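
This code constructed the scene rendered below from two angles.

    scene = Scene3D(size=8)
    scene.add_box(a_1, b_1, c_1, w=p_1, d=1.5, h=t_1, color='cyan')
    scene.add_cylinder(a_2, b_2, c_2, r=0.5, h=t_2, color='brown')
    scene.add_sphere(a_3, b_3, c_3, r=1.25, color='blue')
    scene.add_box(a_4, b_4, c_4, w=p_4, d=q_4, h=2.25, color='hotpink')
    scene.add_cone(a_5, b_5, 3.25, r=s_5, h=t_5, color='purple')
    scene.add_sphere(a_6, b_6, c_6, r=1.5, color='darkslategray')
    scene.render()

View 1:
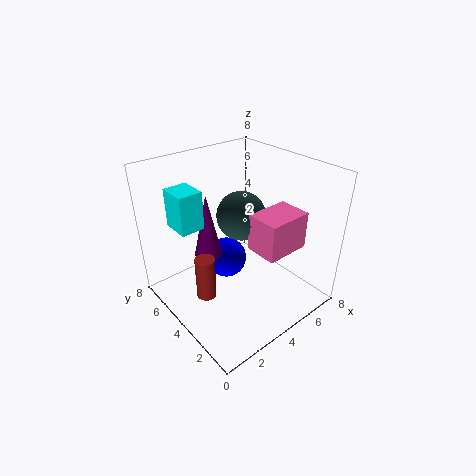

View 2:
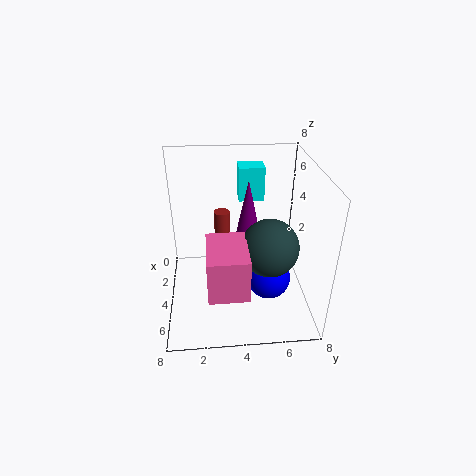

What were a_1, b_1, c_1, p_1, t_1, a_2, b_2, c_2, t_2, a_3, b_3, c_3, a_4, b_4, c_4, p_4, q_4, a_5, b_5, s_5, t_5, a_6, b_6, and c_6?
a_1 = 0.75; b_1 = 4.25; c_1 = 5.25; p_1 = 1.25; t_1 = 2; a_2 = 1.25; b_2 = 3.25; c_2 = 2; t_2 = 2.25; a_3 = 4.5; b_3 = 5.75; c_3 = 1.5; a_4 = 5; b_4 = 2.25; c_4 = 2.75; p_4 = 2.75; q_4 = 2; a_5 = 2.5; b_5 = 4.75; s_5 = 0.75; t_5 = 3.5; a_6 = 5.5; b_6 = 5.5; c_6 = 4.25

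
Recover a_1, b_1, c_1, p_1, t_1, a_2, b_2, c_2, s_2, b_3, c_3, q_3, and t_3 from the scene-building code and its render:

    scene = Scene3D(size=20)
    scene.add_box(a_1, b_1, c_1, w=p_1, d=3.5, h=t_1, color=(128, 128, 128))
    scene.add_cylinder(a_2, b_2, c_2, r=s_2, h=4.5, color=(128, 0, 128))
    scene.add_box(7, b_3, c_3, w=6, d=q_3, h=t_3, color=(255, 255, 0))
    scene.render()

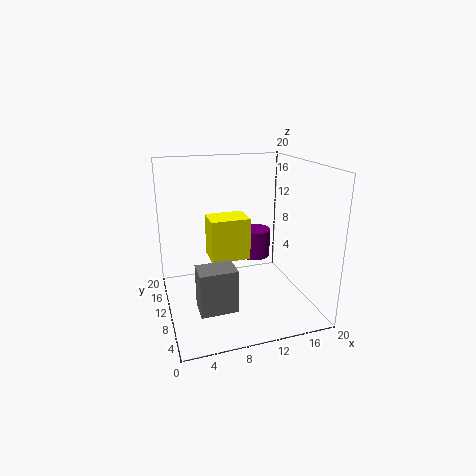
a_1 = 3.5
b_1 = 5
c_1 = 1.5
p_1 = 5
t_1 = 6
a_2 = 15
b_2 = 16.5
c_2 = 4
s_2 = 2.5
b_3 = 13
c_3 = 5
q_3 = 4.5
t_3 = 6.5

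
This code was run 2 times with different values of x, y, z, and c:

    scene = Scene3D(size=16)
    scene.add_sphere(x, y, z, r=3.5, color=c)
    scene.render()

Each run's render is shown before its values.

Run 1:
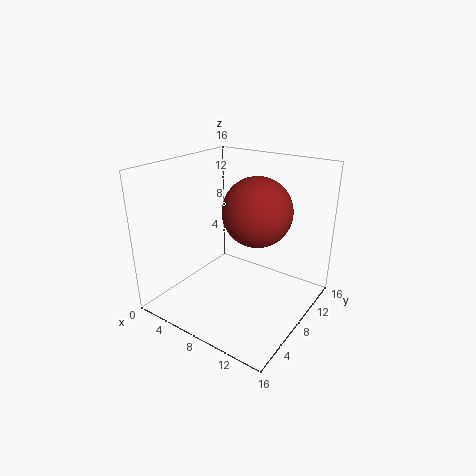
x = 11
y = 7
z = 12
c = 'brown'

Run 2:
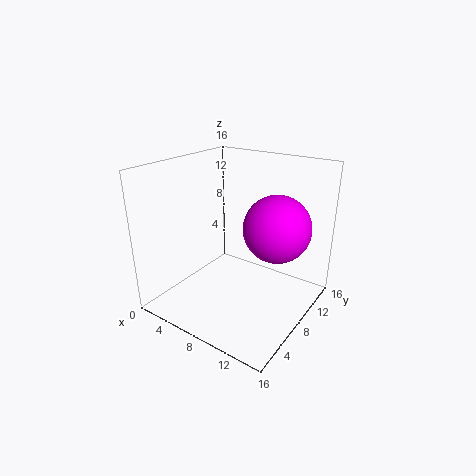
x = 12.5
y = 8.5
z = 10
c = 'magenta'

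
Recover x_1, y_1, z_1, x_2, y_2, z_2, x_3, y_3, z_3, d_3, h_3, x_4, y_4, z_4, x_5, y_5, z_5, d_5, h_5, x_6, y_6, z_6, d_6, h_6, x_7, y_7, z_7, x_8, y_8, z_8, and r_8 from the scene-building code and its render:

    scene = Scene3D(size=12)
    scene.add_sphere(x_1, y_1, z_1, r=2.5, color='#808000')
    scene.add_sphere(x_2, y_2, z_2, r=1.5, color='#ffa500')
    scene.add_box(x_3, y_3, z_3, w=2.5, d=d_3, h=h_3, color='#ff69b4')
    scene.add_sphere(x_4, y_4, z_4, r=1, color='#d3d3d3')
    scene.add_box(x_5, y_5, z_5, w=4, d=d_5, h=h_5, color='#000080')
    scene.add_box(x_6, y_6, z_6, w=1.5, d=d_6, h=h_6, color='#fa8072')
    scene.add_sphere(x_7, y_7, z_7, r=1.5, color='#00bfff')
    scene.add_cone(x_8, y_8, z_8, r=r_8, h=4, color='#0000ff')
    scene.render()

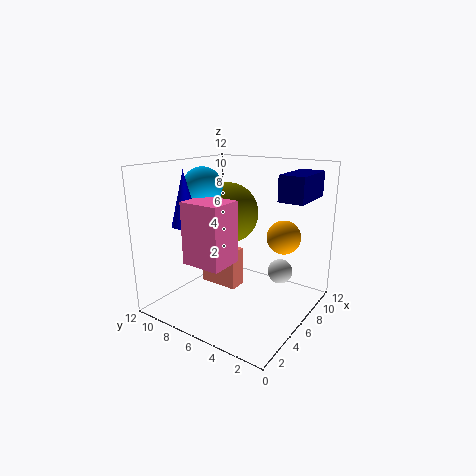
x_1 = 6, y_1 = 7, z_1 = 8, x_2 = 9.5, y_2 = 3.5, z_2 = 5.5, x_3 = 0.5, y_3 = 4, z_3 = 5.5, d_3 = 3, h_3 = 4.5, x_4 = 7, y_4 = 2.5, z_4 = 3.5, x_5 = 6, y_5 = 0.5, z_5 = 9.5, d_5 = 2, h_5 = 2, x_6 = 6, y_6 = 6.5, z_6 = 1, d_6 = 3.5, h_6 = 3.5, x_7 = 3.5, y_7 = 7.5, z_7 = 10.5, x_8 = 1.5, y_8 = 7.5, z_8 = 8, r_8 = 1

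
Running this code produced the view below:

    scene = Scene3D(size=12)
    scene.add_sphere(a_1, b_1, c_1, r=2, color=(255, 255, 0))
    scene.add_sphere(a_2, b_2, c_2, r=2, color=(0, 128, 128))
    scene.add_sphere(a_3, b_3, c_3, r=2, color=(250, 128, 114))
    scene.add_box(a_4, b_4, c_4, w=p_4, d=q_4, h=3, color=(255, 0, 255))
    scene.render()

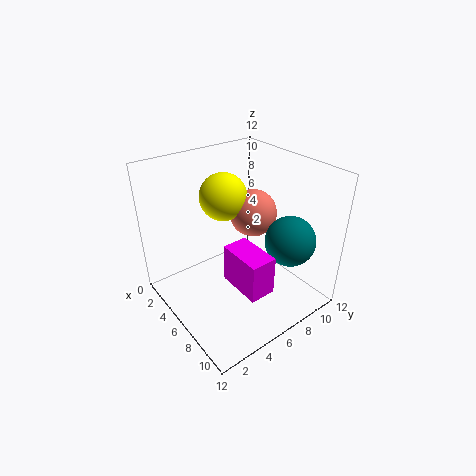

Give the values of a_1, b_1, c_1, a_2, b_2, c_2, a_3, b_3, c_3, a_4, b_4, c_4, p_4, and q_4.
a_1 = 4, b_1 = 6, c_1 = 9, a_2 = 9.5, b_2 = 8.5, c_2 = 6.5, a_3 = 5.5, b_3 = 8, c_3 = 7.5, a_4 = 7.5, b_4 = 3.5, c_4 = 4, p_4 = 3.5, q_4 = 2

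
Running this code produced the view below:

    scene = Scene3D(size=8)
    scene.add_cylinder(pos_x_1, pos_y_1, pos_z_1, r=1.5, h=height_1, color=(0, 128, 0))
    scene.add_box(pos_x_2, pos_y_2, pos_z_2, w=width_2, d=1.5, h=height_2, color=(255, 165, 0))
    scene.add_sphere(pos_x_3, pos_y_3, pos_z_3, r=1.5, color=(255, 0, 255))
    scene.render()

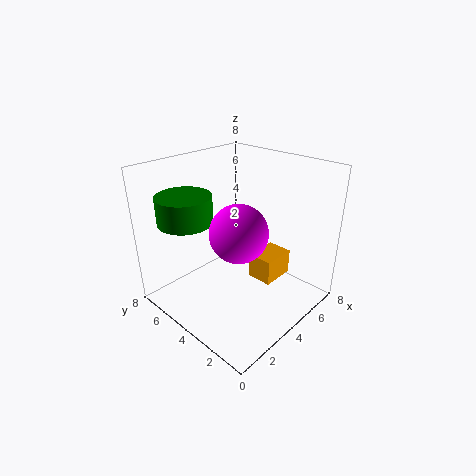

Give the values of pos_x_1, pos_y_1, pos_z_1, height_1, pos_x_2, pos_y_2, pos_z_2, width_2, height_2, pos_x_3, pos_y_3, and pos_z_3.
pos_x_1 = 2; pos_y_1 = 6; pos_z_1 = 5; height_1 = 1.5; pos_x_2 = 5; pos_y_2 = 2.5; pos_z_2 = 1; width_2 = 2; height_2 = 1.5; pos_x_3 = 3; pos_y_3 = 3; pos_z_3 = 5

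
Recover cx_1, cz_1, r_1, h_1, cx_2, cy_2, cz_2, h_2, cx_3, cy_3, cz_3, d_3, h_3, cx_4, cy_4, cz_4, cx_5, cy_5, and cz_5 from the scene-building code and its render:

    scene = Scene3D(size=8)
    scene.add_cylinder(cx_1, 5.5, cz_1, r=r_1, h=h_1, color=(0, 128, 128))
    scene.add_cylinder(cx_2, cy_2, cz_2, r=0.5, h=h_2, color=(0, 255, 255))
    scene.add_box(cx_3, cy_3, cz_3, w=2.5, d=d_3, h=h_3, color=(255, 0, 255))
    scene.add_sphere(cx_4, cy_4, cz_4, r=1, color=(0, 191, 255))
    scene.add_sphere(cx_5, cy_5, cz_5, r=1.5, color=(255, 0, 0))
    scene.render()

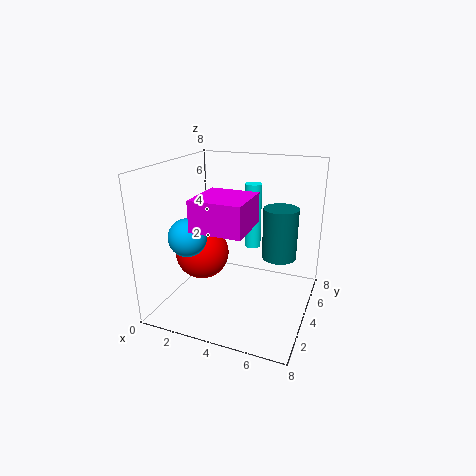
cx_1 = 6, cz_1 = 2.5, r_1 = 1, h_1 = 3, cx_2 = 4, cy_2 = 6.5, cz_2 = 2.5, h_2 = 4, cx_3 = 3, cy_3 = 0.5, cz_3 = 5.5, d_3 = 2.5, h_3 = 1.5, cx_4 = 2, cy_4 = 2, cz_4 = 4.5, cx_5 = 2, cy_5 = 3.5, cz_5 = 3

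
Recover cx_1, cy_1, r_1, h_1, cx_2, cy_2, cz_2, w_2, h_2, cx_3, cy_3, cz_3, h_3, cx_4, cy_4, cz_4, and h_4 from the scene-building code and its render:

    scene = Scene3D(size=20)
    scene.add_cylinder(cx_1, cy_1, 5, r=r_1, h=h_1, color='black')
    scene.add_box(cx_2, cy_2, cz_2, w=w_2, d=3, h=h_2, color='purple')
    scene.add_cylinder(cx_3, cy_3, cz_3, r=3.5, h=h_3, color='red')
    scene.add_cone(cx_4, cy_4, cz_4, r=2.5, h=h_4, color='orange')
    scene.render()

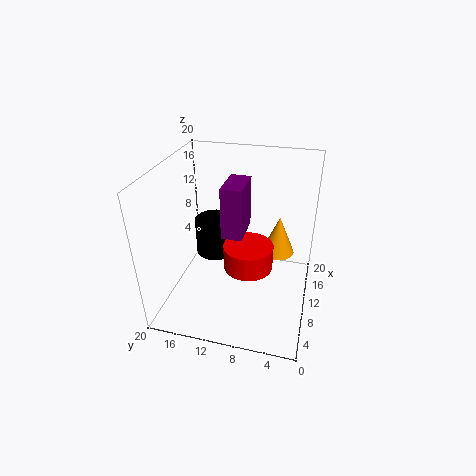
cx_1 = 13.5; cy_1 = 14.5; r_1 = 3; h_1 = 5.5; cx_2 = 10; cy_2 = 9.5; cz_2 = 9.5; w_2 = 5.5; h_2 = 7.5; cx_3 = 10; cy_3 = 8.5; cz_3 = 5.5; h_3 = 3.5; cx_4 = 15.5; cy_4 = 5; cz_4 = 5; h_4 = 6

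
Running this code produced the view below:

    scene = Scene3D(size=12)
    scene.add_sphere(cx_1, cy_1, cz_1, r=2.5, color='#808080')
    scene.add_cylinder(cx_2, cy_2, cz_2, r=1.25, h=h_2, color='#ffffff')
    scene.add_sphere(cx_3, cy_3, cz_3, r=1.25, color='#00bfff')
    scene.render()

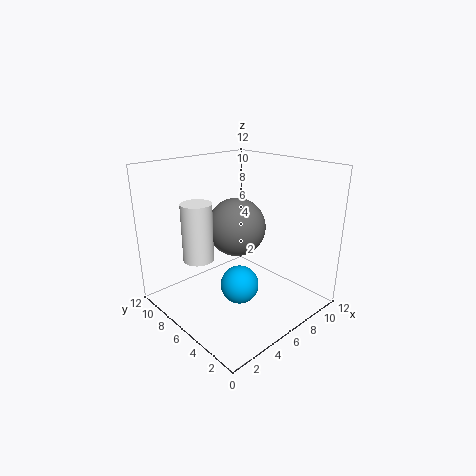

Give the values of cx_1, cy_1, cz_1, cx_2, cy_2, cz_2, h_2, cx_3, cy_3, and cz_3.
cx_1 = 6.75
cy_1 = 7
cz_1 = 6.5
cx_2 = 3
cy_2 = 7.5
cz_2 = 4.5
h_2 = 4.75
cx_3 = 2
cy_3 = 1.5
cz_3 = 5.25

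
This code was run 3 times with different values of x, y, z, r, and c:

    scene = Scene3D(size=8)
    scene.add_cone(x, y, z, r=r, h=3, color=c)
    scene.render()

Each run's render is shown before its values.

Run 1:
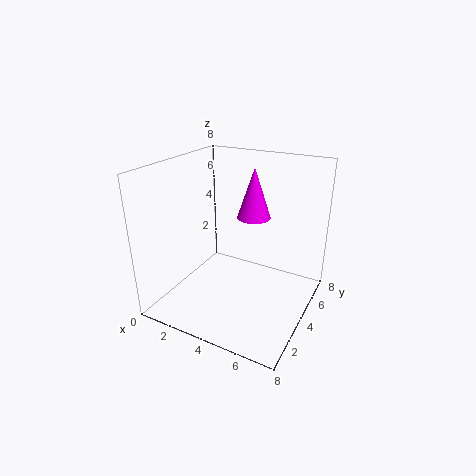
x = 4
y = 6
z = 4.5
r = 1
c = 'magenta'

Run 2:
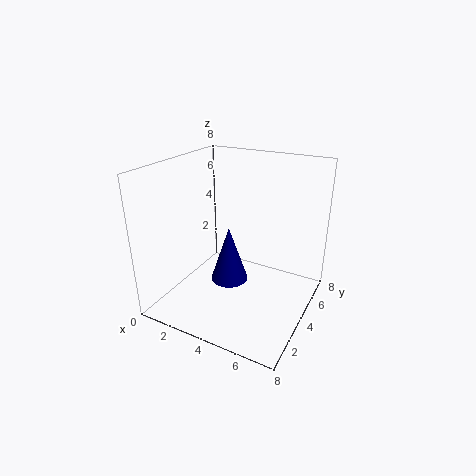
x = 4
y = 3
z = 2
r = 1
c = 'navy'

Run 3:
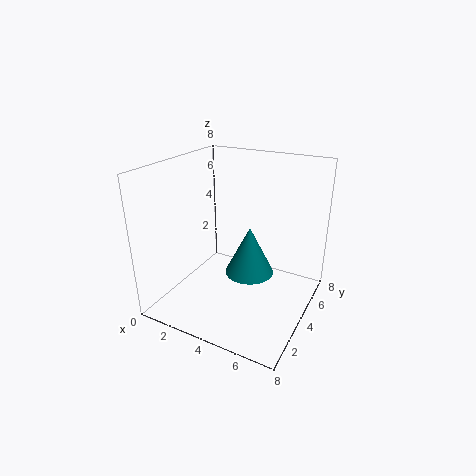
x = 4
y = 5.5
z = 1
r = 1.5
c = 'teal'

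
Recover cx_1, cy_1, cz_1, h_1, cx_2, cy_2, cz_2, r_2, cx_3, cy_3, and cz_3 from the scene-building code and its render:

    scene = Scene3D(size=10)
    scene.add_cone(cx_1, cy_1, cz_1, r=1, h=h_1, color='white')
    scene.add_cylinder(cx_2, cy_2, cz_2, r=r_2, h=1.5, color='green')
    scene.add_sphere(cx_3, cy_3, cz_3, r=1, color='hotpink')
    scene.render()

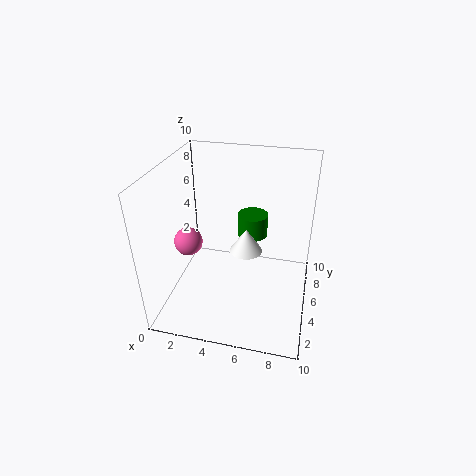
cx_1 = 6
cy_1 = 3
cz_1 = 5.5
h_1 = 1.5
cx_2 = 6
cy_2 = 5
cz_2 = 5.5
r_2 = 1
cx_3 = 1.5
cy_3 = 4.5
cz_3 = 4.5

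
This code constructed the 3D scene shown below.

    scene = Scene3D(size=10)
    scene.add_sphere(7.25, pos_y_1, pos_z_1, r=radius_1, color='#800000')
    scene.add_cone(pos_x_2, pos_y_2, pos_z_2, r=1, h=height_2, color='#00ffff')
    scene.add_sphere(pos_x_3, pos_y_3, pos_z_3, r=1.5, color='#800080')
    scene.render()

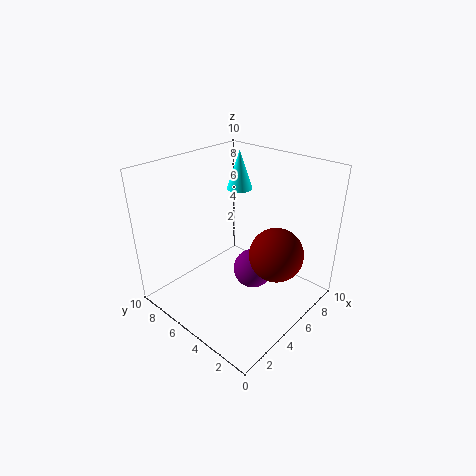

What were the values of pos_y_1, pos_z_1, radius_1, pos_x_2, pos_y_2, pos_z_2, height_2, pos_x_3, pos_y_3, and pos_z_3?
pos_y_1 = 3.25, pos_z_1 = 3.25, radius_1 = 2, pos_x_2 = 8.25, pos_y_2 = 7.75, pos_z_2 = 7, height_2 = 3, pos_x_3 = 6.75, pos_y_3 = 5, pos_z_3 = 1.5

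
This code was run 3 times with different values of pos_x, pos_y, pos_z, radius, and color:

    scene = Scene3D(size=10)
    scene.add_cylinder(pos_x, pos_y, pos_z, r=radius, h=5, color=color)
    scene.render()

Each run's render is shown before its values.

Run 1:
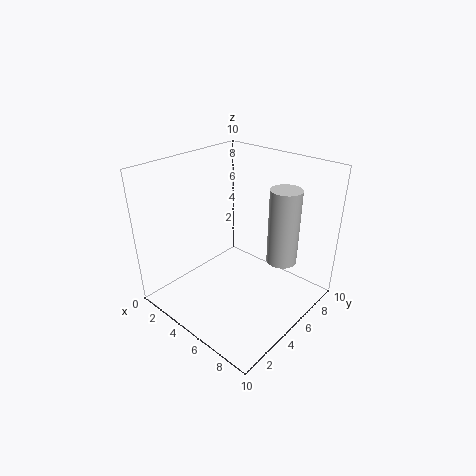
pos_x = 8
pos_y = 6
pos_z = 4
radius = 1
color = 'lightgray'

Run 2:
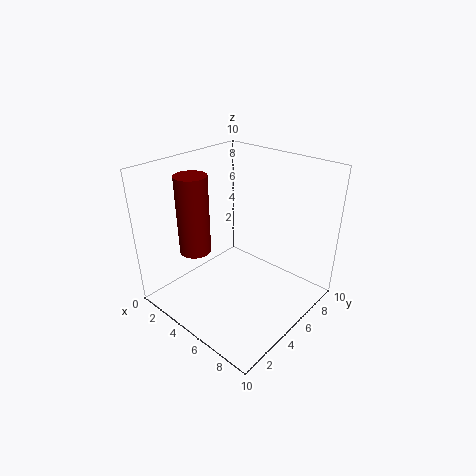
pos_x = 4
pos_y = 2
pos_z = 5
radius = 1
color = 'maroon'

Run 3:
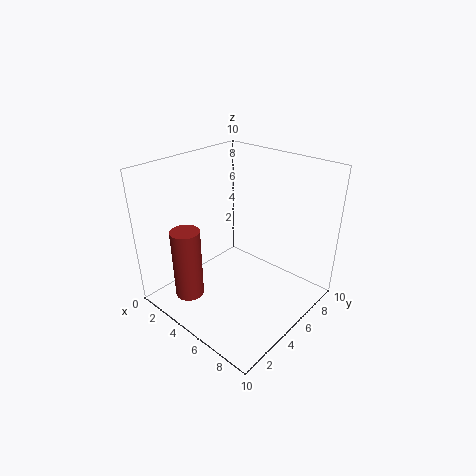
pos_x = 3
pos_y = 2
pos_z = 1
radius = 1
color = 'brown'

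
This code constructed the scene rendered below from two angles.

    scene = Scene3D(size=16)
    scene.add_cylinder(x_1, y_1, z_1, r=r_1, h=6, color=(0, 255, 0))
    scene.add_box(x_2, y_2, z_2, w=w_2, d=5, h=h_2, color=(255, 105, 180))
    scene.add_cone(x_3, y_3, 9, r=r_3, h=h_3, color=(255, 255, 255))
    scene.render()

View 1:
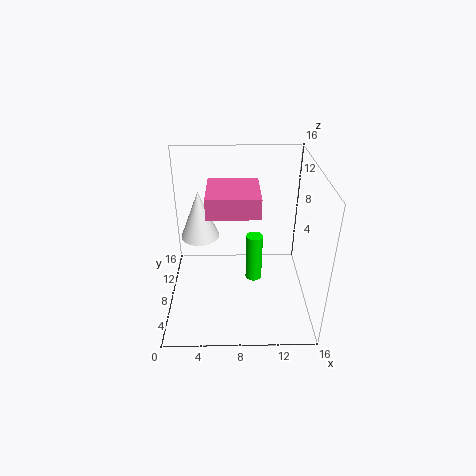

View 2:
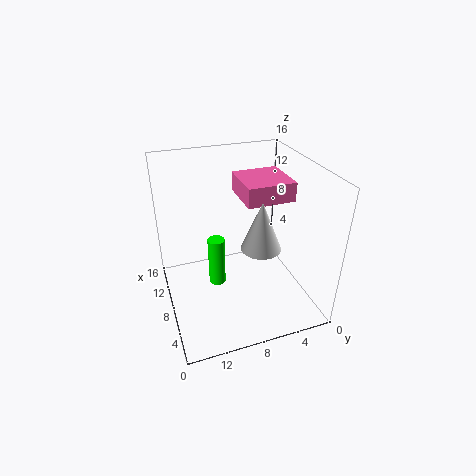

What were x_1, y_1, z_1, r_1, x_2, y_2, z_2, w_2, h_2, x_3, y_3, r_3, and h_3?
x_1 = 10
y_1 = 10
z_1 = 1
r_1 = 1
x_2 = 5
y_2 = 3
z_2 = 13
w_2 = 5
h_2 = 2
x_3 = 4
y_3 = 7
r_3 = 2
h_3 = 5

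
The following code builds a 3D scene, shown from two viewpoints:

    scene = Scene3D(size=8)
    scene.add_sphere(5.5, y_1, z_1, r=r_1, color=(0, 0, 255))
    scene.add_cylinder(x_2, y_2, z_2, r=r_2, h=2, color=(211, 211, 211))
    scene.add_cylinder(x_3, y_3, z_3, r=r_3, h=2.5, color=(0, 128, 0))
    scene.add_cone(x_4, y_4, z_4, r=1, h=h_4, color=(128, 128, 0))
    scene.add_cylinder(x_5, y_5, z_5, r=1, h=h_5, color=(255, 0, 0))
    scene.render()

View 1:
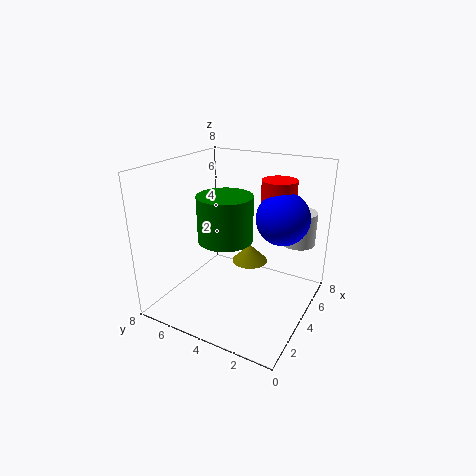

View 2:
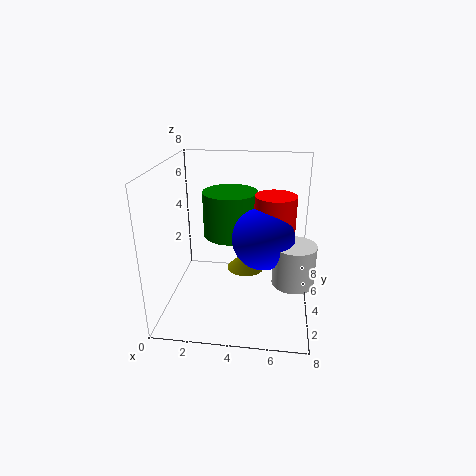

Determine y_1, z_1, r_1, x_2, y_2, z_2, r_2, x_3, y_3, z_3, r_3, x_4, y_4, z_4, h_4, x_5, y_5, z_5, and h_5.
y_1 = 2, z_1 = 5, r_1 = 1.5, x_2 = 7, y_2 = 1.5, z_2 = 3, r_2 = 1, x_3 = 3.5, y_3 = 4.5, z_3 = 4, r_3 = 1.5, x_4 = 4.5, y_4 = 3.5, z_4 = 2.5, h_4 = 1, x_5 = 6, y_5 = 2.5, z_5 = 4.5, h_5 = 2.5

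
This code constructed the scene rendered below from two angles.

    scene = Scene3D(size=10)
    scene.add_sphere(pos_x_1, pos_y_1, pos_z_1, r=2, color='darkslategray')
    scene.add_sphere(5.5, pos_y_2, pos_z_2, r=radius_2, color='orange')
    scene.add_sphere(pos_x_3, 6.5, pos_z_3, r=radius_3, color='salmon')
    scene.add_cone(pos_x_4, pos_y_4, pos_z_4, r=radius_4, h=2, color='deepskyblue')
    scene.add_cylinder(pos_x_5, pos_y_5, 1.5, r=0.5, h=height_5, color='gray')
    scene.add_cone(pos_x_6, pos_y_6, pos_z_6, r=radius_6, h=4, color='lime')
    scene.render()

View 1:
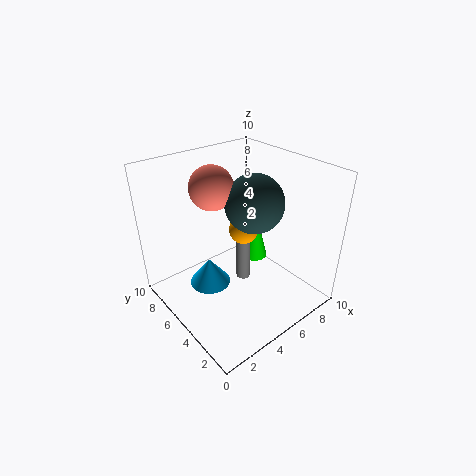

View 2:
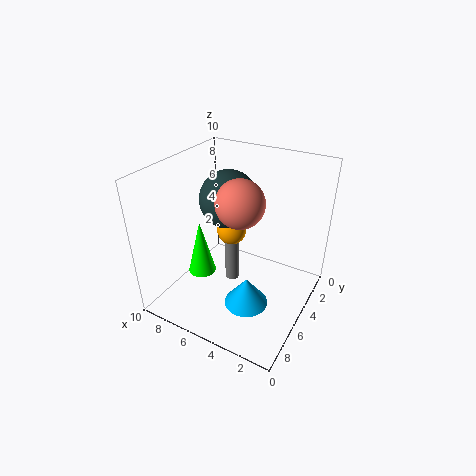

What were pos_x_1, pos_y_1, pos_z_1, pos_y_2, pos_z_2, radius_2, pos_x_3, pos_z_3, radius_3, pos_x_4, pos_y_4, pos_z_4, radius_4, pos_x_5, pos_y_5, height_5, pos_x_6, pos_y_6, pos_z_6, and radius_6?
pos_x_1 = 6
pos_y_1 = 4.5
pos_z_1 = 7.5
pos_y_2 = 5
pos_z_2 = 5.5
radius_2 = 1
pos_x_3 = 4
pos_z_3 = 8.5
radius_3 = 1.5
pos_x_4 = 3.5
pos_y_4 = 6.5
pos_z_4 = 1
radius_4 = 1.5
pos_x_5 = 5.5
pos_y_5 = 5
height_5 = 3.5
pos_x_6 = 7.5
pos_y_6 = 6
pos_z_6 = 2
radius_6 = 1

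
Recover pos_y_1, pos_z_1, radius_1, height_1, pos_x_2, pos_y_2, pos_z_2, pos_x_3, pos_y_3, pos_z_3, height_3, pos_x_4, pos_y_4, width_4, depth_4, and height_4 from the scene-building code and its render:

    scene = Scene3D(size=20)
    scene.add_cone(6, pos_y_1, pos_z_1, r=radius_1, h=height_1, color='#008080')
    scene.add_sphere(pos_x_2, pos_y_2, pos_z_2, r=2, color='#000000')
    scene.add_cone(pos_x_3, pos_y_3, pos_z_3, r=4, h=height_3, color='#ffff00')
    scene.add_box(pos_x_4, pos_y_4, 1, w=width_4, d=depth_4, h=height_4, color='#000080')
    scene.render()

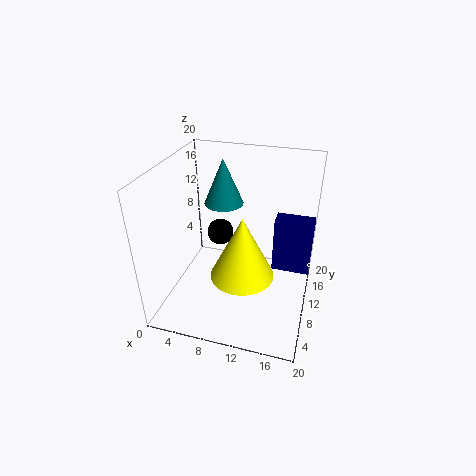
pos_y_1 = 16, pos_z_1 = 12, radius_1 = 3, height_1 = 7, pos_x_2 = 6, pos_y_2 = 14, pos_z_2 = 8, pos_x_3 = 12, pos_y_3 = 5, pos_z_3 = 8, height_3 = 8, pos_x_4 = 14, pos_y_4 = 16, width_4 = 6, depth_4 = 3, height_4 = 9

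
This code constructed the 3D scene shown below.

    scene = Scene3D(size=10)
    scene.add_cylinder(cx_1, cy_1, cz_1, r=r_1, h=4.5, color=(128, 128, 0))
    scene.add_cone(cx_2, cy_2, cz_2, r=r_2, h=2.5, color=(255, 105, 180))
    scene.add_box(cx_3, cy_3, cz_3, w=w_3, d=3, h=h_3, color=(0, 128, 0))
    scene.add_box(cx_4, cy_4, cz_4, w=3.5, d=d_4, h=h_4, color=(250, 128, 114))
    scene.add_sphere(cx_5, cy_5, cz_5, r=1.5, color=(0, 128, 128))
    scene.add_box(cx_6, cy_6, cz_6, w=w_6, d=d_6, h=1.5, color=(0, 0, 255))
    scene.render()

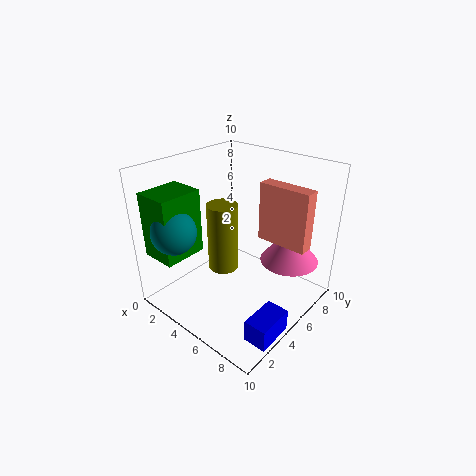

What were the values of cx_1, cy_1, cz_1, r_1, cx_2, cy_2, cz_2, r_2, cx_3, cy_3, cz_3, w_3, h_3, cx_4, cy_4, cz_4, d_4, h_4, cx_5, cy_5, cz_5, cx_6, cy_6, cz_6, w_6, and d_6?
cx_1 = 5; cy_1 = 3.5; cz_1 = 3.5; r_1 = 1; cx_2 = 8; cy_2 = 7; cz_2 = 3.5; r_2 = 2; cx_3 = 0.5; cy_3 = 0.5; cz_3 = 4; w_3 = 2.5; h_3 = 4.5; cx_4 = 6; cy_4 = 6; cz_4 = 5; d_4 = 1; h_4 = 4; cx_5 = 2.5; cy_5 = 1.5; cz_5 = 6; cx_6 = 8.5; cy_6 = 1.5; cz_6 = 0.5; w_6 = 1.5; d_6 = 2.5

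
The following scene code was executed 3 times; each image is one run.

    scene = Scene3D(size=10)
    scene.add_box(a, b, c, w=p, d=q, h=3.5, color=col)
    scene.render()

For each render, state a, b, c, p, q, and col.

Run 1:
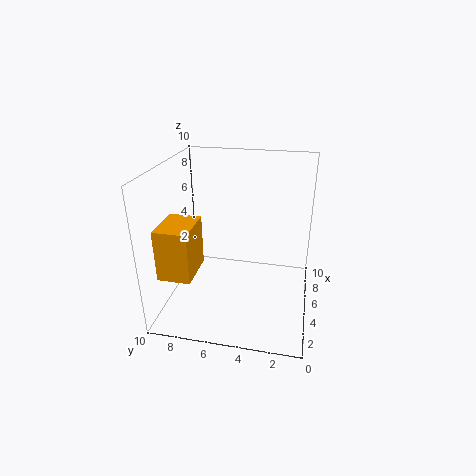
a = 1.75; b = 7.5; c = 3; p = 3; q = 2.25; col = 'orange'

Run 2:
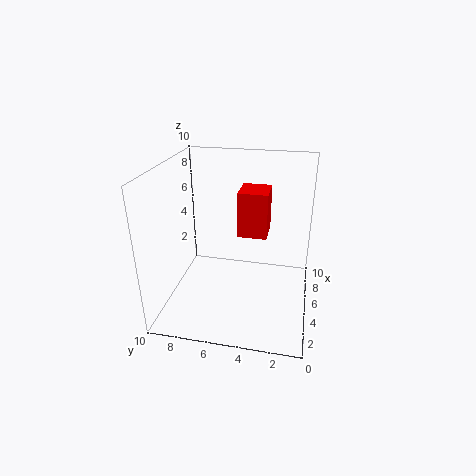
a = 7; b = 3.25; c = 4; p = 2.5; q = 2.25; col = 'red'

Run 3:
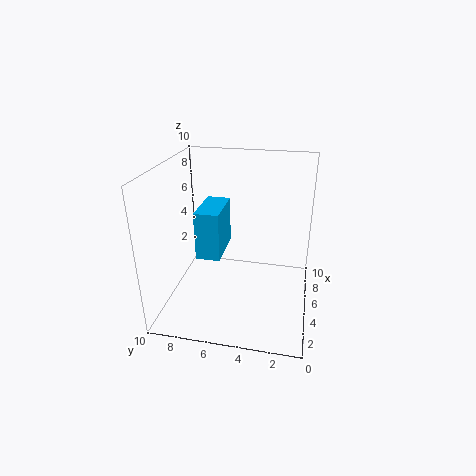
a = 4.5; b = 6.25; c = 3.25; p = 3.5; q = 1.75; col = 'deepskyblue'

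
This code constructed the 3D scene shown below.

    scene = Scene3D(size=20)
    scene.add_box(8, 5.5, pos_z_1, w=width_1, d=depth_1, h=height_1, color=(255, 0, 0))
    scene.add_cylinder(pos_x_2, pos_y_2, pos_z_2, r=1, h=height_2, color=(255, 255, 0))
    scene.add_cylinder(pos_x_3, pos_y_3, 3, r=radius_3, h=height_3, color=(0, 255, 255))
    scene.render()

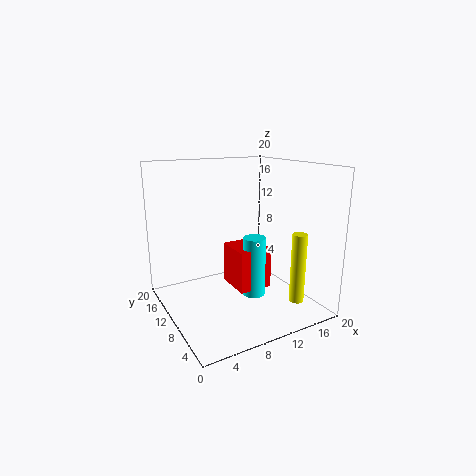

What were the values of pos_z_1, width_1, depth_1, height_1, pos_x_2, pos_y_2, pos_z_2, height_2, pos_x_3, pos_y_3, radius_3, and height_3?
pos_z_1 = 4; width_1 = 4.5; depth_1 = 5; height_1 = 5.5; pos_x_2 = 15.5; pos_y_2 = 3.5; pos_z_2 = 2; height_2 = 9.5; pos_x_3 = 10.5; pos_y_3 = 6.5; radius_3 = 1.5; height_3 = 8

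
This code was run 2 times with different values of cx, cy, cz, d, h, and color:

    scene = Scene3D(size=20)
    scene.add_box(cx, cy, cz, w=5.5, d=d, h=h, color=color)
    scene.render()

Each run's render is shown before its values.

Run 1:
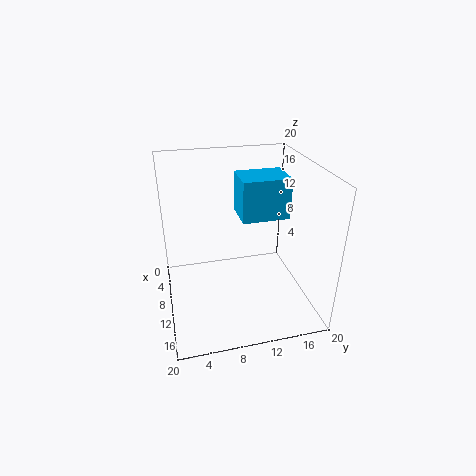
cx = 3.5
cy = 11
cz = 11.5
d = 7
h = 6
color = 'deepskyblue'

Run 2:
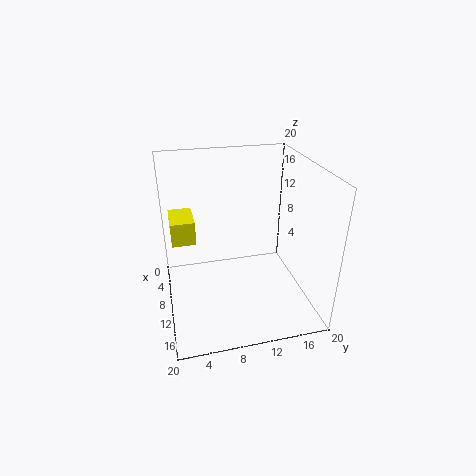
cx = 1.5
cy = 1
cz = 8
d = 3.5
h = 3.5
color = 'yellow'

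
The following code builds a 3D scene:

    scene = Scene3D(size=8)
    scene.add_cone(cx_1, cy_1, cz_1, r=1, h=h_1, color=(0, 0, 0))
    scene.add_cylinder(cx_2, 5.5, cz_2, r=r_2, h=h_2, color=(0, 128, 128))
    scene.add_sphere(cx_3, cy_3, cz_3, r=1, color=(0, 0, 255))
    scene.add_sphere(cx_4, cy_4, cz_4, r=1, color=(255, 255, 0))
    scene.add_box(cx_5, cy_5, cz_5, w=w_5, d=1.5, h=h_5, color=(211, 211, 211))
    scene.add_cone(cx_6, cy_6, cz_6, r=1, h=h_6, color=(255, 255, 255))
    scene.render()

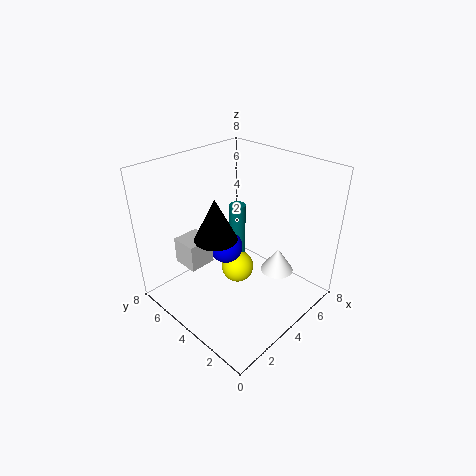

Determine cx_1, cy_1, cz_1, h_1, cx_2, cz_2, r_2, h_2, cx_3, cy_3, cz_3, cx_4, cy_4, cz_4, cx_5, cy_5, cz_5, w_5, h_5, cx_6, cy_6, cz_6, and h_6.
cx_1 = 1.5; cy_1 = 3; cz_1 = 5.5; h_1 = 2; cx_2 = 5.5; cz_2 = 1.5; r_2 = 0.5; h_2 = 3.5; cx_3 = 4.5; cy_3 = 5.5; cz_3 = 2.5; cx_4 = 5; cy_4 = 5; cz_4 = 1; cx_5 = 1.5; cy_5 = 5; cz_5 = 2.5; w_5 = 1.5; h_5 = 1.5; cx_6 = 6.5; cy_6 = 3; cz_6 = 1; h_6 = 1.5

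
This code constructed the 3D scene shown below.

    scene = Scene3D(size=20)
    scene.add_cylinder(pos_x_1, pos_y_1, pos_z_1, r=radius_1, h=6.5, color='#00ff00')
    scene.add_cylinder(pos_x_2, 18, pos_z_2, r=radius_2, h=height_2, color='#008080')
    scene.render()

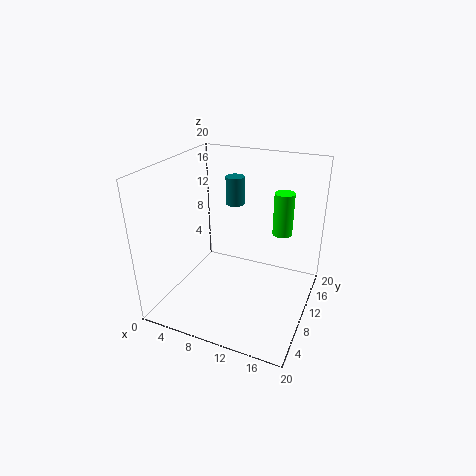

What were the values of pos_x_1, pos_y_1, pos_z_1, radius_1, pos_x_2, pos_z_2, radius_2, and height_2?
pos_x_1 = 14.5
pos_y_1 = 16.5
pos_z_1 = 8.5
radius_1 = 1.5
pos_x_2 = 6
pos_z_2 = 11.5
radius_2 = 1.5
height_2 = 4.5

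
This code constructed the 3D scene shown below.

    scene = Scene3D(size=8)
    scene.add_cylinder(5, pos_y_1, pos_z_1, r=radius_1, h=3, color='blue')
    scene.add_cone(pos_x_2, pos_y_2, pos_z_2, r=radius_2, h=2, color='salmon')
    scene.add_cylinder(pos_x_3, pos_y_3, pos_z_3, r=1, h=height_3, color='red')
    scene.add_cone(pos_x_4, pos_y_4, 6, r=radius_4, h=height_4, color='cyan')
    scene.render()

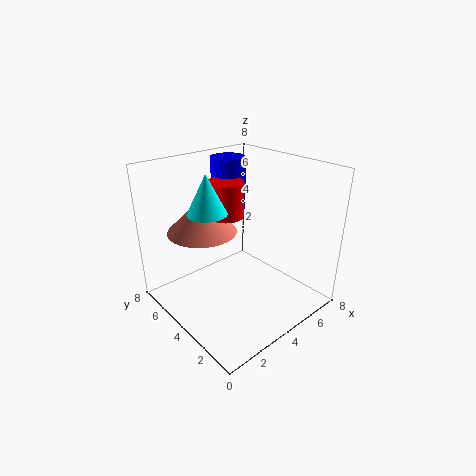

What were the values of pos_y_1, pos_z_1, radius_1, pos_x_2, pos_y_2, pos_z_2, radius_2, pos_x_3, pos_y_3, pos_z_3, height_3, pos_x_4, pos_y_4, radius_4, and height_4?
pos_y_1 = 6
pos_z_1 = 5
radius_1 = 1
pos_x_2 = 3
pos_y_2 = 6
pos_z_2 = 4
radius_2 = 2
pos_x_3 = 4
pos_y_3 = 5
pos_z_3 = 5
height_3 = 2
pos_x_4 = 2
pos_y_4 = 4
radius_4 = 1
height_4 = 2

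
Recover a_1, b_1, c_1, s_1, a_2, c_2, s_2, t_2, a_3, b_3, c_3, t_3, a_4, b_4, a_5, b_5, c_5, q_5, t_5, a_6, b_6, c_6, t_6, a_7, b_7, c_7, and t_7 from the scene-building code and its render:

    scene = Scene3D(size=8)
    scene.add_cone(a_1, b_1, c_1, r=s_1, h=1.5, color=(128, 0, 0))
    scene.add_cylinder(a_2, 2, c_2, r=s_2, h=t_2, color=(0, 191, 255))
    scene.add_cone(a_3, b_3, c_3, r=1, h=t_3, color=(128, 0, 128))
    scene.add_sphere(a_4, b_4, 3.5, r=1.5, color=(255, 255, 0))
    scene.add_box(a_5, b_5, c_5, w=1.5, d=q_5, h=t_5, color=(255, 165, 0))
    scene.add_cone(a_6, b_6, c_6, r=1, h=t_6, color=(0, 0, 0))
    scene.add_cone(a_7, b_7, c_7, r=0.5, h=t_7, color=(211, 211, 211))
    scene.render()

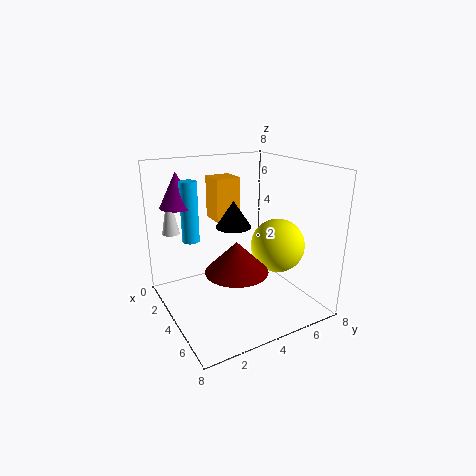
a_1 = 6.5, b_1 = 2.5, c_1 = 3.5, s_1 = 1.5, a_2 = 2, c_2 = 3.5, s_2 = 0.5, t_2 = 3.5, a_3 = 1.5, b_3 = 1.5, c_3 = 5.5, t_3 = 2, a_4 = 5, b_4 = 6, a_5 = 1, b_5 = 3.5, c_5 = 4.5, q_5 = 1.5, t_5 = 2.5, a_6 = 3.5, b_6 = 4, c_6 = 4.5, t_6 = 1.5, a_7 = 1.5, b_7 = 1, c_7 = 4, t_7 = 2.5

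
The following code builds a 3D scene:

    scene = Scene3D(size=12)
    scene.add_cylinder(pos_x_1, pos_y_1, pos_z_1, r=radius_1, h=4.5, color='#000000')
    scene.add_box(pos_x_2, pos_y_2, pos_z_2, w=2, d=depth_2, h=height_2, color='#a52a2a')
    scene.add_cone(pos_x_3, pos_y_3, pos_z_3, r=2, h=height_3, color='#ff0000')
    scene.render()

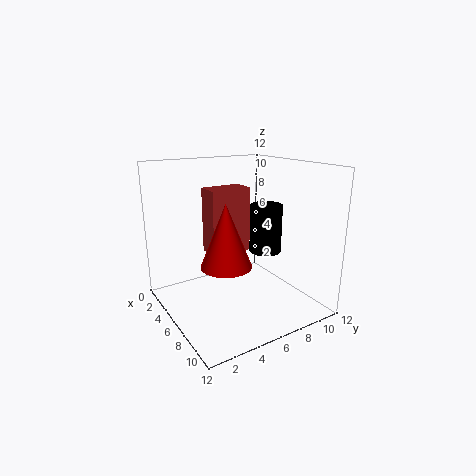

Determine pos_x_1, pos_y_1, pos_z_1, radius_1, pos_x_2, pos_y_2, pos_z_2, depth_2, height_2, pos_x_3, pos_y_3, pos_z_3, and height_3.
pos_x_1 = 4.5, pos_y_1 = 10, pos_z_1 = 3.5, radius_1 = 1.5, pos_x_2 = 3.5, pos_y_2 = 4, pos_z_2 = 4.5, depth_2 = 3.5, height_2 = 5.5, pos_x_3 = 7.5, pos_y_3 = 4, pos_z_3 = 4.5, height_3 = 5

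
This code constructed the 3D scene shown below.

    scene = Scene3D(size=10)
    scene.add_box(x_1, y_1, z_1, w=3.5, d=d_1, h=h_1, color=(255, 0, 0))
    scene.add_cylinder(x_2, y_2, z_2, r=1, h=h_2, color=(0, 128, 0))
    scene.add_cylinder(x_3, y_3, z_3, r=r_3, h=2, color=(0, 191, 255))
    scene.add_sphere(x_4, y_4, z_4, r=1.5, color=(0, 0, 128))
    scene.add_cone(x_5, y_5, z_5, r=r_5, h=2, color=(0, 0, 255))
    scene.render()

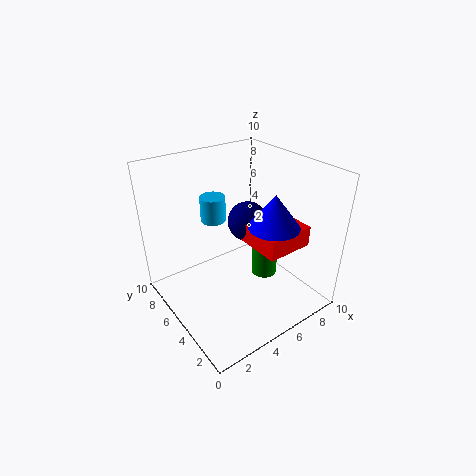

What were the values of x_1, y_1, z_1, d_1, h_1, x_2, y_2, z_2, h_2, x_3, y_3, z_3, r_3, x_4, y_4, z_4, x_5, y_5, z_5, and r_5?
x_1 = 6, y_1 = 2.5, z_1 = 4, d_1 = 3.5, h_1 = 1.5, x_2 = 8, y_2 = 5.5, z_2 = 0.5, h_2 = 3, x_3 = 5.5, y_3 = 9, z_3 = 4.5, r_3 = 1, x_4 = 7, y_4 = 6.5, z_4 = 5, x_5 = 5, y_5 = 1.5, z_5 = 7.5, r_5 = 1.5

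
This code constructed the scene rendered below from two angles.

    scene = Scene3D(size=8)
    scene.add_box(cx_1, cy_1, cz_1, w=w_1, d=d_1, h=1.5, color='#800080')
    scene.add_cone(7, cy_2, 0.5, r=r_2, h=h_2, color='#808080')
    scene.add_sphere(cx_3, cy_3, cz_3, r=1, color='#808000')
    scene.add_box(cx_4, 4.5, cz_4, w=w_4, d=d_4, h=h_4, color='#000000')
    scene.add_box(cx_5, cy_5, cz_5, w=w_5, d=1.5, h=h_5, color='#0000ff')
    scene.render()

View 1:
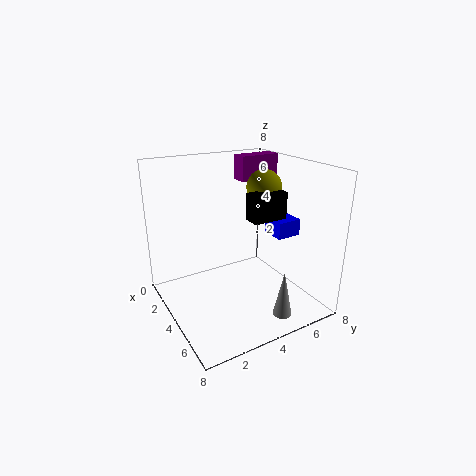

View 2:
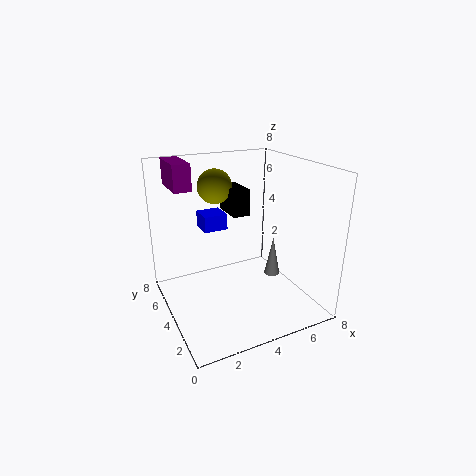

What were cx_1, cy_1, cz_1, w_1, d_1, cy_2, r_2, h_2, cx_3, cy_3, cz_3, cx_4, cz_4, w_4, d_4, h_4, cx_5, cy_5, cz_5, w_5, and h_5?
cx_1 = 1; cy_1 = 5.5; cz_1 = 6.5; w_1 = 1; d_1 = 2.5; cy_2 = 5; r_2 = 0.5; h_2 = 2.5; cx_3 = 3.5; cy_3 = 6; cz_3 = 6.5; cx_4 = 4; cz_4 = 5; w_4 = 1; d_4 = 2; h_4 = 1.5; cx_5 = 3; cy_5 = 6.5; cz_5 = 3.5; w_5 = 1.5; h_5 = 1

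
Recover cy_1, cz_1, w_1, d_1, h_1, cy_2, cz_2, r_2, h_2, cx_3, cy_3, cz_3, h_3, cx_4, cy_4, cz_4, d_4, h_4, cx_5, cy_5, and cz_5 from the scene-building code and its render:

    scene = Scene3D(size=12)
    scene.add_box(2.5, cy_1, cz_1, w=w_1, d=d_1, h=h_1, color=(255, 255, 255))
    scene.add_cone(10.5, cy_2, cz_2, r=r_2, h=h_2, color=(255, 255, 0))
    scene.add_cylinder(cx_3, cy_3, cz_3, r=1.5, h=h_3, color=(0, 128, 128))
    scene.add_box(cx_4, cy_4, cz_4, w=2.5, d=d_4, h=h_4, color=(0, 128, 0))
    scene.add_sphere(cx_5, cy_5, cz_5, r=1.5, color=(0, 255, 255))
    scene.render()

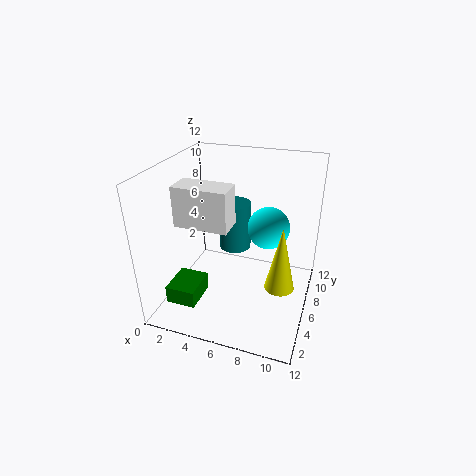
cy_1 = 2
cz_1 = 8.5
w_1 = 4
d_1 = 2
h_1 = 3
cy_2 = 1.5
cz_2 = 5.5
r_2 = 1
h_2 = 4.5
cx_3 = 4.5
cy_3 = 9.5
cz_3 = 3
h_3 = 4.5
cx_4 = 1
cy_4 = 2
cz_4 = 1
d_4 = 3
h_4 = 1.5
cx_5 = 9
cy_5 = 4
cz_5 = 8.5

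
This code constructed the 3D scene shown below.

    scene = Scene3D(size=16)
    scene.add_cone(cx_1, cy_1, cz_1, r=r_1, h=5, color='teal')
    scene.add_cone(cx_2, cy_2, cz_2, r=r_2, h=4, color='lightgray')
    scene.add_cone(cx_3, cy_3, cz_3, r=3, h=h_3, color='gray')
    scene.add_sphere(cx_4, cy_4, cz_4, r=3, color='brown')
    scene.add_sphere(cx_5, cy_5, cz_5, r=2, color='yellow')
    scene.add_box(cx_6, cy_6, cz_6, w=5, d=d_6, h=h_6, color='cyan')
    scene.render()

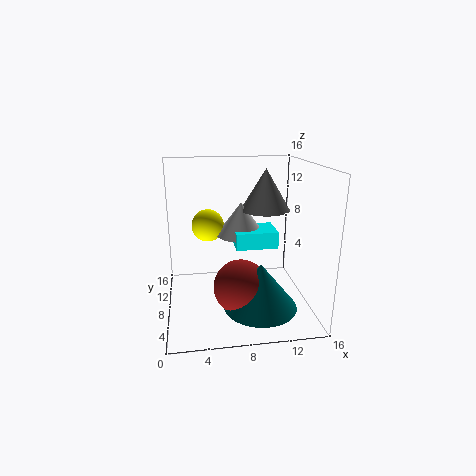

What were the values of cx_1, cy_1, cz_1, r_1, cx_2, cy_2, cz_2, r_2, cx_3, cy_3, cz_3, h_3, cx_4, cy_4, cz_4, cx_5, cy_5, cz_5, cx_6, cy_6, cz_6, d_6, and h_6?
cx_1 = 10; cy_1 = 5; cz_1 = 1; r_1 = 4; cx_2 = 9; cy_2 = 12; cz_2 = 7; r_2 = 3; cx_3 = 12; cy_3 = 12; cz_3 = 10; h_3 = 5; cx_4 = 8; cy_4 = 6; cz_4 = 3; cx_5 = 5; cy_5 = 13; cz_5 = 8; cx_6 = 8; cy_6 = 9; cz_6 = 6; d_6 = 4; h_6 = 2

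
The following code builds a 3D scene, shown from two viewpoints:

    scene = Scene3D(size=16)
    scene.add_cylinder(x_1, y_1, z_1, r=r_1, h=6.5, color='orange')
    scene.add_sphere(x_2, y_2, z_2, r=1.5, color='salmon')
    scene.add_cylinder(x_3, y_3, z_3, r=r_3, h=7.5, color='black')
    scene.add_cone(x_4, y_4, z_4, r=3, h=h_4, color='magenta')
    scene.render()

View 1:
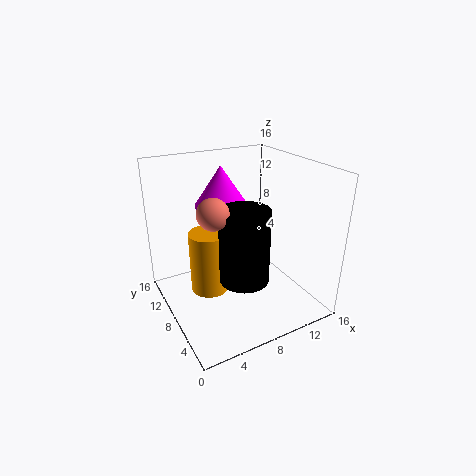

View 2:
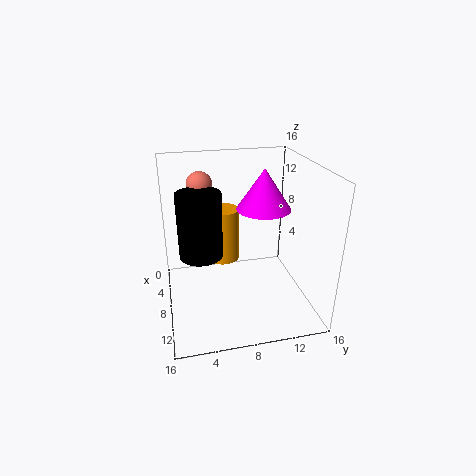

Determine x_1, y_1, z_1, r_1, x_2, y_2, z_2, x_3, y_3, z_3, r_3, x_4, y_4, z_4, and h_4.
x_1 = 4; y_1 = 7; z_1 = 3.5; r_1 = 2; x_2 = 3.5; y_2 = 4.5; z_2 = 13; x_3 = 6.5; y_3 = 4; z_3 = 5.5; r_3 = 2.5; x_4 = 7.5; y_4 = 11; z_4 = 11; h_4 = 4.5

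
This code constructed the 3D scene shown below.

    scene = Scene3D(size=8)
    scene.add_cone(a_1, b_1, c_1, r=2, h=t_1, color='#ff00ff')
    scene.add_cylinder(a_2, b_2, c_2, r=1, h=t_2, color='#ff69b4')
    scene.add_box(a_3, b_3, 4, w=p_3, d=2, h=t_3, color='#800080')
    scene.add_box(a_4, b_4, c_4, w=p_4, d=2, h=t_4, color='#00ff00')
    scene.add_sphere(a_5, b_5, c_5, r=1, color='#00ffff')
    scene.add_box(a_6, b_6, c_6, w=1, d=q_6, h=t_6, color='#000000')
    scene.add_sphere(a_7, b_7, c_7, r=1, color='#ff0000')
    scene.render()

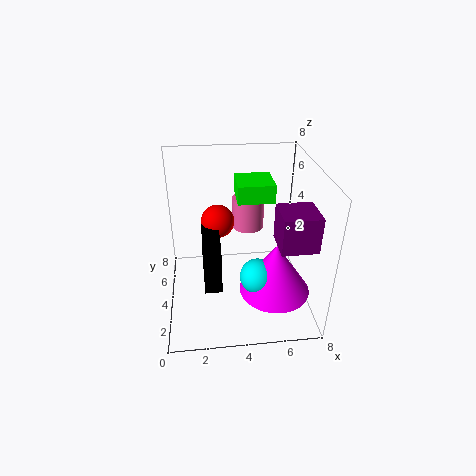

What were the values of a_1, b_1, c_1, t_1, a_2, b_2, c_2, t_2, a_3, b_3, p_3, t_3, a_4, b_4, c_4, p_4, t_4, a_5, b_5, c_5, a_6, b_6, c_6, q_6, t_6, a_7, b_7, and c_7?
a_1 = 6, b_1 = 3, c_1 = 1, t_1 = 3, a_2 = 5, b_2 = 7, c_2 = 3, t_2 = 2, a_3 = 6, b_3 = 2, p_3 = 2, t_3 = 2, a_4 = 4, b_4 = 4, c_4 = 6, p_4 = 2, t_4 = 1, a_5 = 5, b_5 = 3, c_5 = 2, a_6 = 2, b_6 = 3, c_6 = 1, q_6 = 3, t_6 = 3, a_7 = 3, b_7 = 6, c_7 = 4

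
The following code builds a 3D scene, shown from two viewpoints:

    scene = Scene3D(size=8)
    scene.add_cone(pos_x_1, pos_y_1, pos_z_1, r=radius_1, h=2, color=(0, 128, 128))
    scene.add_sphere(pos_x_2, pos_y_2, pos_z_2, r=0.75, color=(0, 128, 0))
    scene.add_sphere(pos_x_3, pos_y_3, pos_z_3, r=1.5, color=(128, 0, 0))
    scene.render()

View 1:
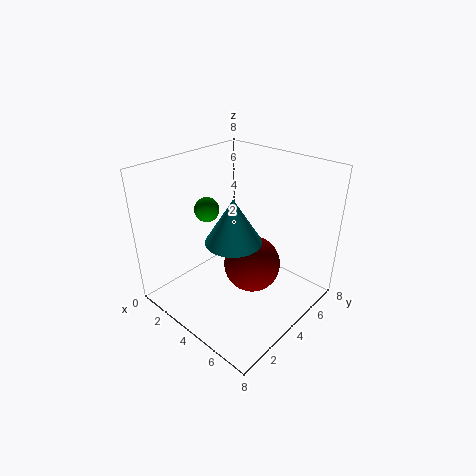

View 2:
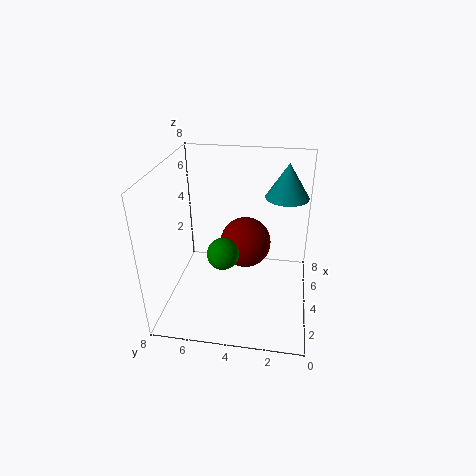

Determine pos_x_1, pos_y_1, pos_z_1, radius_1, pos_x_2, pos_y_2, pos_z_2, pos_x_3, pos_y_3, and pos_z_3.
pos_x_1 = 6; pos_y_1 = 1.5; pos_z_1 = 5.75; radius_1 = 1.25; pos_x_2 = 1.25; pos_y_2 = 4.25; pos_z_2 = 4.75; pos_x_3 = 5.25; pos_y_3 = 3.75; pos_z_3 = 3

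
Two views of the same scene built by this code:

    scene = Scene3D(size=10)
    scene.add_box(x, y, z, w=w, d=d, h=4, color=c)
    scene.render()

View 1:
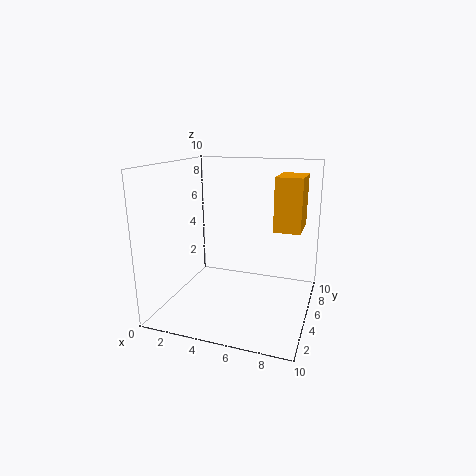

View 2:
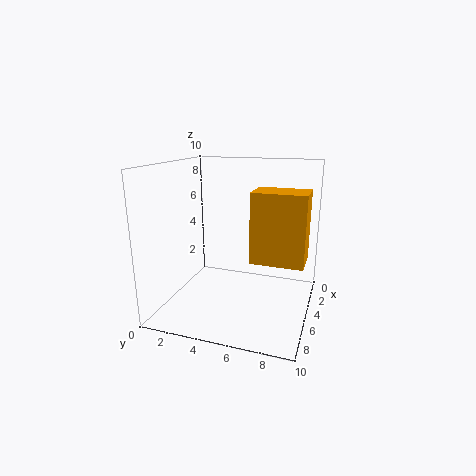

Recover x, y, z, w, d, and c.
x = 7, y = 7, z = 5, w = 2, d = 3, c = 'orange'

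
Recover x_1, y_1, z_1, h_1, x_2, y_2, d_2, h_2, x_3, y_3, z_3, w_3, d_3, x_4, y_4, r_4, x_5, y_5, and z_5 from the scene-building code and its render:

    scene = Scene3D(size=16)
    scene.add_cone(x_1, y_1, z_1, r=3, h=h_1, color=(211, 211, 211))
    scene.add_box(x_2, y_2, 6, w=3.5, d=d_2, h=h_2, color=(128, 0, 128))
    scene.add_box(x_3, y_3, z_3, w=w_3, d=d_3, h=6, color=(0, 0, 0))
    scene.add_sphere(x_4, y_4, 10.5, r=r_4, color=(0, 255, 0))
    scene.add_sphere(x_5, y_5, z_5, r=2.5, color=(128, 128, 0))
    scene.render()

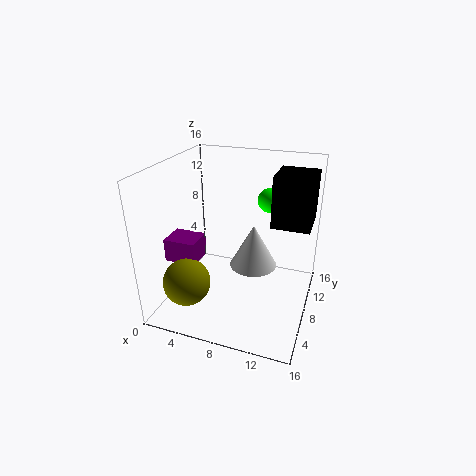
x_1 = 8.5; y_1 = 12.5; z_1 = 2; h_1 = 5.5; x_2 = 1; y_2 = 4; d_2 = 3; h_2 = 2.5; x_3 = 11; y_3 = 10.5; z_3 = 8.5; w_3 = 4.5; d_3 = 5; x_4 = 10; y_4 = 14; r_4 = 1.5; x_5 = 4; y_5 = 3; z_5 = 4.5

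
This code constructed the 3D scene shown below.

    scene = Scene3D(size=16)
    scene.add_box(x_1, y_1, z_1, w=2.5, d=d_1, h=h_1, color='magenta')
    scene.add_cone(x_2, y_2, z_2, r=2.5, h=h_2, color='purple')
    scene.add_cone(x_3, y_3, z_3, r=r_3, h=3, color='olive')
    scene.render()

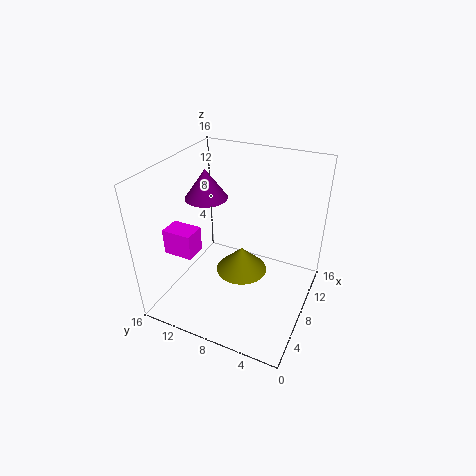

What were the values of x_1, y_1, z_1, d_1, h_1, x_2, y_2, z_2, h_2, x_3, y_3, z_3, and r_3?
x_1 = 5, y_1 = 12.5, z_1 = 5.5, d_1 = 3.5, h_1 = 3, x_2 = 10, y_2 = 13, z_2 = 11, h_2 = 3.5, x_3 = 9, y_3 = 8, z_3 = 3, r_3 = 3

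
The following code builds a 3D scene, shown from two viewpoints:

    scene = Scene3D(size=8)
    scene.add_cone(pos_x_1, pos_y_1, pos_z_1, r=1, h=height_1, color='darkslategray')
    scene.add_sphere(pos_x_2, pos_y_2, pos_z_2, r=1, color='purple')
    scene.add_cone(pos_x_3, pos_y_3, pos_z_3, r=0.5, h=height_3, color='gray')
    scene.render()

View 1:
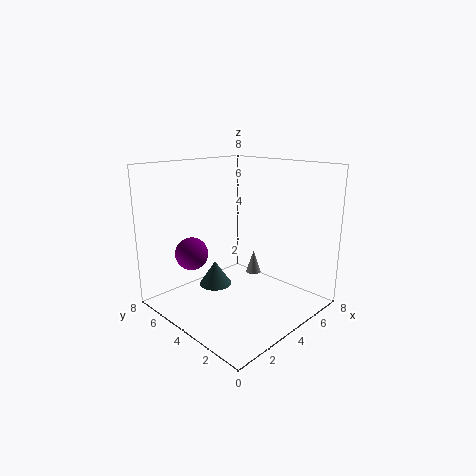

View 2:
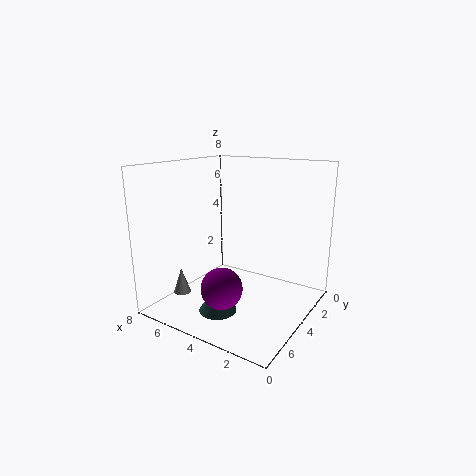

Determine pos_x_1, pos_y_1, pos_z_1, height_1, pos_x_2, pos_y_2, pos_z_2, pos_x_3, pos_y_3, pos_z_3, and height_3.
pos_x_1 = 4, pos_y_1 = 6, pos_z_1 = 0.5, height_1 = 1.5, pos_x_2 = 3, pos_y_2 = 7, pos_z_2 = 2.5, pos_x_3 = 7, pos_y_3 = 5.5, pos_z_3 = 0.5, height_3 = 1.5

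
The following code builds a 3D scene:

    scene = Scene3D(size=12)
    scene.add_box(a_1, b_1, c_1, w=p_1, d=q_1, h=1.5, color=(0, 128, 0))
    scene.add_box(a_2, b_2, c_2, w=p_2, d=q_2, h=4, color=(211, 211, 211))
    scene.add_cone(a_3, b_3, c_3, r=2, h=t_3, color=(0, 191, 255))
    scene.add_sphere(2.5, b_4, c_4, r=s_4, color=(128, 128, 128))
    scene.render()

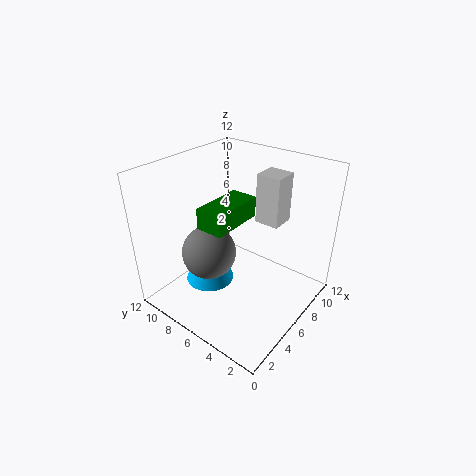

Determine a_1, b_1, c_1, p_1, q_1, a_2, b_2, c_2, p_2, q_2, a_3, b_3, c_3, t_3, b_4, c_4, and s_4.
a_1 = 1.5, b_1 = 4, c_1 = 9, p_1 = 4, q_1 = 2, a_2 = 7, b_2 = 3, c_2 = 7.5, p_2 = 2, q_2 = 2, a_3 = 4, b_3 = 7.5, c_3 = 2.5, t_3 = 4.5, b_4 = 6, c_4 = 6.5, s_4 = 2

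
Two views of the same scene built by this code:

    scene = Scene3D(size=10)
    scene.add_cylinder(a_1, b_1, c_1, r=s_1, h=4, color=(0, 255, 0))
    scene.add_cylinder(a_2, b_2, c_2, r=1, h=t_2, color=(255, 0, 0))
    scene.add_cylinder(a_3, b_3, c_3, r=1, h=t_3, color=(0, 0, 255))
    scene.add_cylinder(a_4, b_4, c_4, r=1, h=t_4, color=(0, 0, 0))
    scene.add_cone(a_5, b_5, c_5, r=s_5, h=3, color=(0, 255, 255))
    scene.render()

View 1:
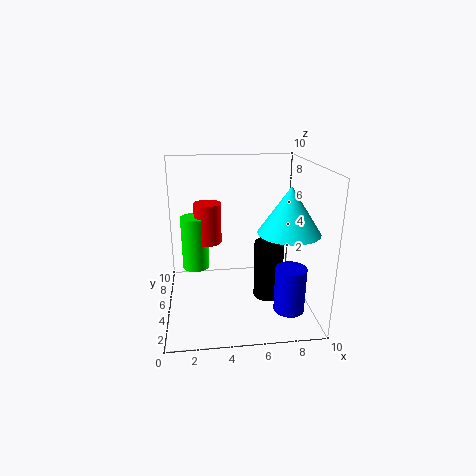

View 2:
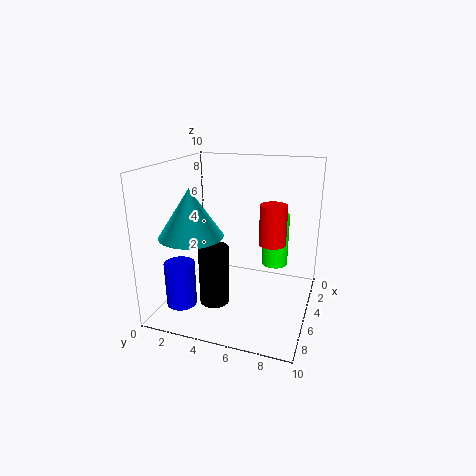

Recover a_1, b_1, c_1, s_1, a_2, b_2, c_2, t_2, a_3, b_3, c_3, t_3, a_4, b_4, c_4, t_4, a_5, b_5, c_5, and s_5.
a_1 = 2; b_1 = 7; c_1 = 2; s_1 = 1; a_2 = 3; b_2 = 7; c_2 = 4; t_2 = 3; a_3 = 8; b_3 = 2; c_3 = 1; t_3 = 3; a_4 = 7; b_4 = 4; c_4 = 1; t_4 = 4; a_5 = 8; b_5 = 3; c_5 = 6; s_5 = 2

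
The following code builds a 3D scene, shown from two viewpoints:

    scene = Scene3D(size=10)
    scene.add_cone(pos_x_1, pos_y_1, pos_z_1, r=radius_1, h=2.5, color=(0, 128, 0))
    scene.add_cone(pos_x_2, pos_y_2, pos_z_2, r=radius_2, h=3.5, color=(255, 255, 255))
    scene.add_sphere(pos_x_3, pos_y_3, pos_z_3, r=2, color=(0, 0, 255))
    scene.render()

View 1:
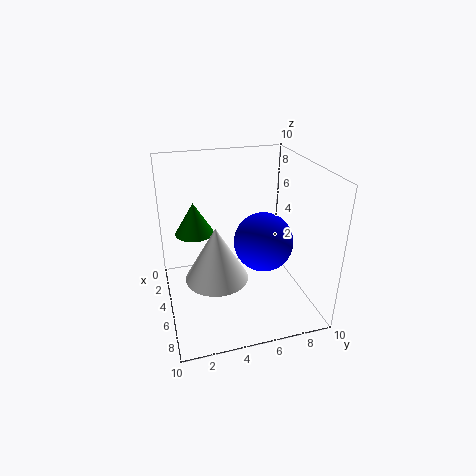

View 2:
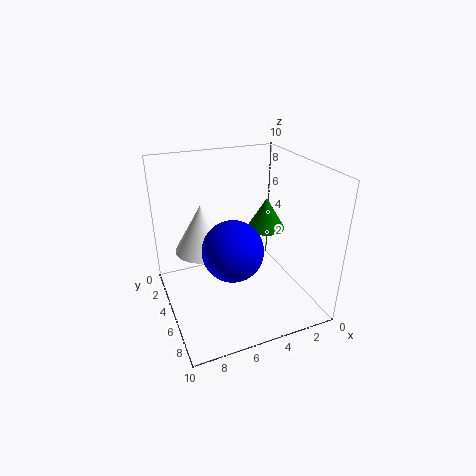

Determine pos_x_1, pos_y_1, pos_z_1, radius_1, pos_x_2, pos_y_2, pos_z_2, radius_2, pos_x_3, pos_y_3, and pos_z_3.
pos_x_1 = 1.5, pos_y_1 = 2.5, pos_z_1 = 4, radius_1 = 1.5, pos_x_2 = 7, pos_y_2 = 3, pos_z_2 = 3.5, radius_2 = 2, pos_x_3 = 6, pos_y_3 = 6.5, pos_z_3 = 5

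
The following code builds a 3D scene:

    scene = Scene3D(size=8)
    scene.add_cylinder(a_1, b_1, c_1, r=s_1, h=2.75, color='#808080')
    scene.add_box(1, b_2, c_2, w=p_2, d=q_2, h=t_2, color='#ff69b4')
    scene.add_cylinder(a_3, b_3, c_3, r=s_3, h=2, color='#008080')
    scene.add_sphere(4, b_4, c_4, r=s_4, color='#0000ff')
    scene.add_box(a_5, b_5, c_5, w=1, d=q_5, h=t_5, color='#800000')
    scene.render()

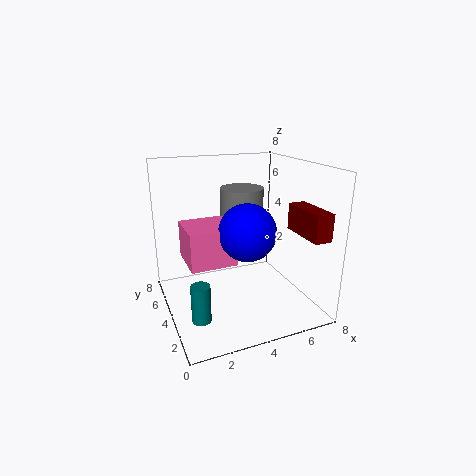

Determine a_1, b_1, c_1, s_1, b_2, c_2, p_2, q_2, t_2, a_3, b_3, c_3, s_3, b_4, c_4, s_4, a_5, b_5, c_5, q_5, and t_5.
a_1 = 4.75, b_1 = 5.25, c_1 = 3.75, s_1 = 1.25, b_2 = 2.75, c_2 = 3, p_2 = 2.5, q_2 = 2.5, t_2 = 2, a_3 = 1.25, b_3 = 2.25, c_3 = 0.5, s_3 = 0.5, b_4 = 2.75, c_4 = 4.75, s_4 = 1.5, a_5 = 7, b_5 = 1, c_5 = 4.25, q_5 = 2.75, t_5 = 1.5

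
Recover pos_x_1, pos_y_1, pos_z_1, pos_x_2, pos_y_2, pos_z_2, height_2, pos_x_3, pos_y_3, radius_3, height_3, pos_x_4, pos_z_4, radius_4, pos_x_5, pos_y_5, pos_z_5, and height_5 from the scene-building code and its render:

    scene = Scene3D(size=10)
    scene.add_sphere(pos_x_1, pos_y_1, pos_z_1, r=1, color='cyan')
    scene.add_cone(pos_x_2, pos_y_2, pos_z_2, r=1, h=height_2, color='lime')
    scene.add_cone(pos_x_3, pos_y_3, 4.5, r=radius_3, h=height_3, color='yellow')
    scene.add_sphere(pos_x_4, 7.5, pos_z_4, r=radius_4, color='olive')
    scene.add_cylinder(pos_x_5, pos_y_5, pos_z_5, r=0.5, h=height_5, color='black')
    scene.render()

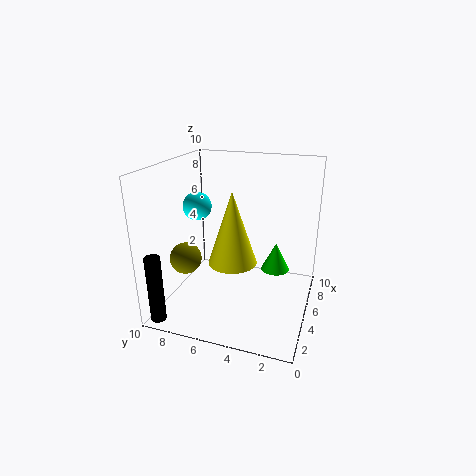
pos_x_1 = 5; pos_y_1 = 8; pos_z_1 = 7; pos_x_2 = 6; pos_y_2 = 2.5; pos_z_2 = 2.5; height_2 = 2; pos_x_3 = 2.5; pos_y_3 = 4.5; radius_3 = 1.5; height_3 = 4.5; pos_x_4 = 2; pos_z_4 = 4.5; radius_4 = 1; pos_x_5 = 0.5; pos_y_5 = 9; pos_z_5 = 0.5; height_5 = 4.5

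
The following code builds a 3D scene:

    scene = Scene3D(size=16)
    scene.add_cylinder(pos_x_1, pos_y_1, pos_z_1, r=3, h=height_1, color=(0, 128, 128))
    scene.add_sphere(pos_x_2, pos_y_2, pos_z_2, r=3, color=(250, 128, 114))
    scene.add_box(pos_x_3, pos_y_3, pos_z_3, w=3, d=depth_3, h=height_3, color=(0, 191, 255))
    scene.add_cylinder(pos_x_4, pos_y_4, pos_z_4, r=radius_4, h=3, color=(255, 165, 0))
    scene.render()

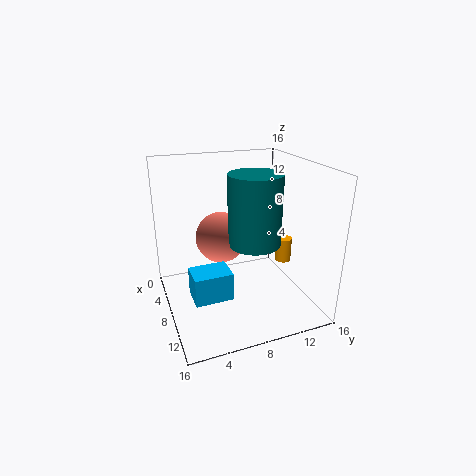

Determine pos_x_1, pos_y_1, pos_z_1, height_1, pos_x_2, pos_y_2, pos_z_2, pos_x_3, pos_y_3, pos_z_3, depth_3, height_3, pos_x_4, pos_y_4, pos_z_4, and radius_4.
pos_x_1 = 8, pos_y_1 = 10, pos_z_1 = 7, height_1 = 8, pos_x_2 = 5, pos_y_2 = 7, pos_z_2 = 7, pos_x_3 = 9, pos_y_3 = 2, pos_z_3 = 3, depth_3 = 4, height_3 = 3, pos_x_4 = 6, pos_y_4 = 15, pos_z_4 = 3, radius_4 = 1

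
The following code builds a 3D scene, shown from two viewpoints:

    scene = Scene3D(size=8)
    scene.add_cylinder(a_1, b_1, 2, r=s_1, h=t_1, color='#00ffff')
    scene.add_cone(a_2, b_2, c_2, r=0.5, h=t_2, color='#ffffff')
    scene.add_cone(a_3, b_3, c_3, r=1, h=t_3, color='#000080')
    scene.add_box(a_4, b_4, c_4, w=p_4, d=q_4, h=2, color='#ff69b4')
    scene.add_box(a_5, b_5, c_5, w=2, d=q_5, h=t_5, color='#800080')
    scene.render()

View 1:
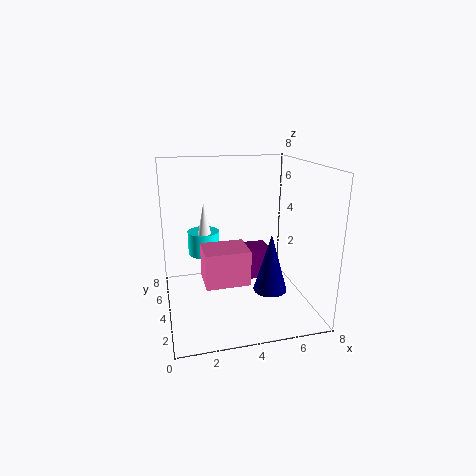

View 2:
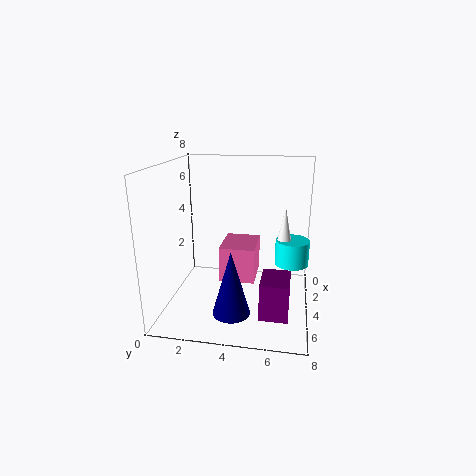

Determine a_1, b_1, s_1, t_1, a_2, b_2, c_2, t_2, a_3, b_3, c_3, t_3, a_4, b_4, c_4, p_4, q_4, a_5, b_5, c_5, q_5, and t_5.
a_1 = 2.5
b_1 = 7
s_1 = 1
t_1 = 1.5
a_2 = 2.5
b_2 = 6.5
c_2 = 3
t_2 = 2.5
a_3 = 6
b_3 = 4
c_3 = 0.5
t_3 = 3.5
a_4 = 2
b_4 = 3
c_4 = 1.5
p_4 = 2.5
q_4 = 2
a_5 = 4.5
b_5 = 5.5
c_5 = 0.5
q_5 = 1.5
t_5 = 2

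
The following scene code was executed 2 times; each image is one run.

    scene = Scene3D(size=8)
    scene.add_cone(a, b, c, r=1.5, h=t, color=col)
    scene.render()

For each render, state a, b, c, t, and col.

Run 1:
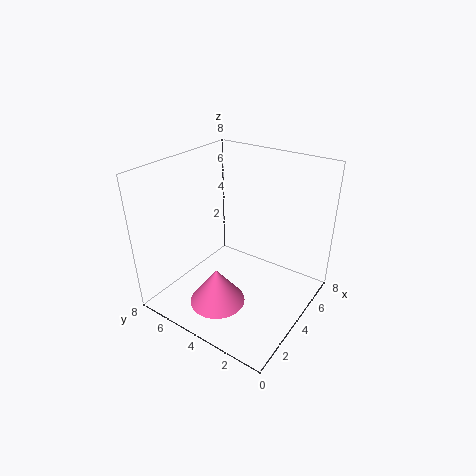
a = 2, b = 4, c = 1, t = 2, col = 'hotpink'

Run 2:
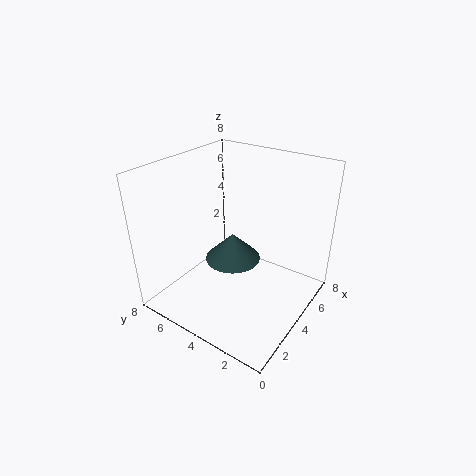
a = 3.5, b = 4, c = 3, t = 1.5, col = 'darkslategray'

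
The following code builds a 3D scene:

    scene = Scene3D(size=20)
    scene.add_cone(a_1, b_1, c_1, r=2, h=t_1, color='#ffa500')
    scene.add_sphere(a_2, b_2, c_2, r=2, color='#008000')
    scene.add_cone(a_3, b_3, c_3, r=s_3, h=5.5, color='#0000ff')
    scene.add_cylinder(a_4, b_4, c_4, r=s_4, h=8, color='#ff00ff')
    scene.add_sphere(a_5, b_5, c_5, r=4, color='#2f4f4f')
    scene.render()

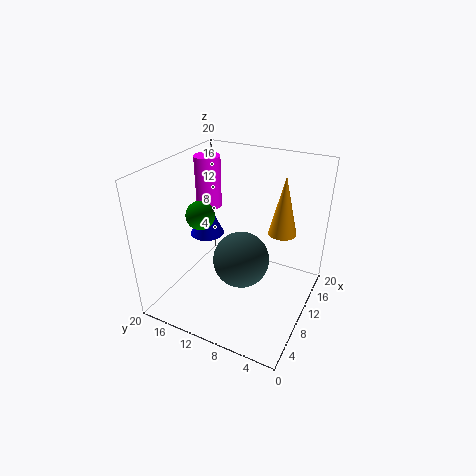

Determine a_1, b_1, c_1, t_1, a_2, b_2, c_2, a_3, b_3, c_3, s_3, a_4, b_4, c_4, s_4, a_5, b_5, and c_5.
a_1 = 14; b_1 = 5; c_1 = 10; t_1 = 8.5; a_2 = 8.5; b_2 = 15; c_2 = 13; a_3 = 11.5; b_3 = 16; c_3 = 8.5; s_3 = 2.5; a_4 = 15.5; b_4 = 18; c_4 = 11; s_4 = 2; a_5 = 10; b_5 = 9.5; c_5 = 6.5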